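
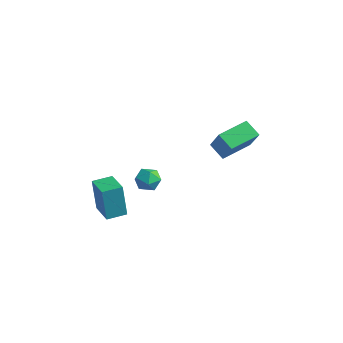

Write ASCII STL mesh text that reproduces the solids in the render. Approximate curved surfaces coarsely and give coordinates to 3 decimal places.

solid 
facet normal -0.963 0.266 -0.029
outer loop
vertex -3.056 -3.855 -1.021
vertex -2.744 -2.713 -0.906
vertex -2.938 -3.668 -3.2
endloop
endfacet
facet normal -0.261 -0.960 -0.097
outer loop
vertex -1.416 -4.087 -3.154
vertex -3.056 -3.855 -1.021
vertex -2.938 -3.668 -3.2
endloop
endfacet
facet normal -0.964 0.265 -0.029
outer loop
vertex -2.938 -3.668 -3.2
vertex -2.744 -2.713 -0.906
vertex -2.627 -2.525 -3.085
endloop
endfacet
facet normal 0.054 0.086 -0.995
outer loop
vertex -2.627 -2.525 -3.085
vertex -1.416 -4.087 -3.154
vertex -2.938 -3.668 -3.2
endloop
endfacet
facet normal -0.054 -0.086 0.995
outer loop
vertex -3.056 -3.855 -1.021
vertex -1.222 -3.132 -0.86
vertex -2.744 -2.713 -0.906
endloop
endfacet
facet normal -0.262 -0.960 -0.097
outer loop
vertex -1.533 -4.275 -0.975
vertex -3.056 -3.855 -1.021
vertex -1.416 -4.087 -3.154
endloop
endfacet
facet normal -0.054 -0.086 0.995
outer loop
vertex -1.533 -4.275 -0.975
vertex -1.222 -3.132 -0.86
vertex -3.056 -3.855 -1.021
endloop
endfacet
facet normal 0.261 0.960 0.097
outer loop
vertex -2.744 -2.713 -0.906
vertex -1.222 -3.132 -0.86
vertex -2.627 -2.525 -3.085
endloop
endfacet
facet normal 0.054 0.086 -0.995
outer loop
vertex -1.104 -2.945 -3.039
vertex -1.416 -4.087 -3.154
vertex -2.627 -2.525 -3.085
endloop
endfacet
facet normal 0.262 0.960 0.097
outer loop
vertex -2.627 -2.525 -3.085
vertex -1.222 -3.132 -0.86
vertex -1.104 -2.945 -3.039
endloop
endfacet
facet normal 0.964 -0.266 0.029
outer loop
vertex -1.104 -2.945 -3.039
vertex -1.533 -4.275 -0.975
vertex -1.416 -4.087 -3.154
endloop
endfacet
facet normal 0.964 -0.265 0.029
outer loop
vertex -1.222 -3.132 -0.86
vertex -1.533 -4.275 -0.975
vertex -1.104 -2.945 -3.039
endloop
endfacet
facet normal -0.787 -0.114 0.606
outer loop
vertex 0.099 2.429 1.832
vertex 0.178 4.323 2.292
vertex -1.163 2.86 0.275
endloop
endfacet
facet normal -0.041 -0.971 -0.236
outer loop
vertex -0.218 2.997 -0.452
vertex 0.099 2.429 1.832
vertex -1.163 2.86 0.275
endloop
endfacet
facet normal -0.787 -0.114 0.606
outer loop
vertex -1.163 2.86 0.275
vertex 0.178 4.323 2.292
vertex -1.083 4.754 0.735
endloop
endfacet
facet normal -0.615 0.211 -0.760
outer loop
vertex -1.083 4.754 0.735
vertex -0.218 2.997 -0.452
vertex -1.163 2.86 0.275
endloop
endfacet
facet normal 0.615 -0.210 0.760
outer loop
vertex 0.099 2.429 1.832
vertex 1.123 4.46 1.565
vertex 0.178 4.323 2.292
endloop
endfacet
facet normal -0.041 -0.971 -0.236
outer loop
vertex 1.043 2.566 1.105
vertex 0.099 2.429 1.832
vertex -0.218 2.997 -0.452
endloop
endfacet
facet normal 0.615 -0.210 0.760
outer loop
vertex 1.043 2.566 1.105
vertex 1.123 4.46 1.565
vertex 0.099 2.429 1.832
endloop
endfacet
facet normal 0.041 0.971 0.236
outer loop
vertex 0.178 4.323 2.292
vertex 1.123 4.46 1.565
vertex -1.083 4.754 0.735
endloop
endfacet
facet normal -0.615 0.210 -0.760
outer loop
vertex -0.139 4.891 0.008
vertex -0.218 2.997 -0.452
vertex -1.083 4.754 0.735
endloop
endfacet
facet normal 0.041 0.971 0.236
outer loop
vertex -1.083 4.754 0.735
vertex 1.123 4.46 1.565
vertex -0.139 4.891 0.008
endloop
endfacet
facet normal 0.787 0.114 -0.606
outer loop
vertex -0.139 4.891 0.008
vertex 1.043 2.566 1.105
vertex -0.218 2.997 -0.452
endloop
endfacet
facet normal 0.787 0.114 -0.606
outer loop
vertex 1.123 4.46 1.565
vertex 1.043 2.566 1.105
vertex -0.139 4.891 0.008
endloop
endfacet
facet normal -0.207 -0.415 0.886
outer loop
vertex -0.383 -2.487 0.754
vertex 0.044 -3.165 0.536
vertex 0.429 -2.537 0.92
endloop
endfacet
facet normal -0.174 0.298 0.939
outer loop
vertex -0.383 -2.487 0.754
vertex 0.429 -2.537 0.92
vertex 0.107 -1.827 0.635
endloop
endfacet
facet normal -0.655 0.575 0.491
outer loop
vertex -0.383 -2.487 0.754
vertex 0.107 -1.827 0.635
vertex -0.478 -2.016 0.076
endloop
endfacet
facet normal -0.986 0.033 0.161
outer loop
vertex -0.383 -2.487 0.754
vertex -0.478 -2.016 0.076
vertex -0.516 -2.843 0.015
endloop
endfacet
facet normal -0.709 -0.577 0.406
outer loop
vertex -0.383 -2.487 0.754
vertex -0.516 -2.843 0.015
vertex 0.044 -3.165 0.536
endloop
endfacet
facet normal 0.474 0.505 0.722
outer loop
vertex 0.107 -1.827 0.635
vertex 0.429 -2.537 0.92
vertex 0.836 -2.097 0.345
endloop
endfacet
facet normal 0.420 -0.647 0.637
outer loop
vertex 0.429 -2.537 0.92
vertex 0.044 -3.165 0.536
vertex 0.798 -2.924 0.284
endloop
endfacet
facet normal -0.392 -0.909 -0.140
outer loop
vertex 0.044 -3.165 0.536
vertex -0.516 -2.843 0.015
vertex 0.213 -3.113 -0.275
endloop
endfacet
facet normal -0.841 0.078 -0.535
outer loop
vertex -0.516 -2.843 0.015
vertex -0.478 -2.016 0.076
vertex -0.109 -2.403 -0.56
endloop
endfacet
facet normal -0.305 0.952 -0.003
outer loop
vertex -0.478 -2.016 0.076
vertex 0.107 -1.827 0.635
vertex 0.276 -1.775 -0.176
endloop
endfacet
facet normal 0.986 -0.033 -0.161
outer loop
vertex 0.703 -2.453 -0.394
vertex 0.836 -2.097 0.345
vertex 0.798 -2.924 0.284
endloop
endfacet
facet normal 0.655 -0.575 -0.491
outer loop
vertex 0.703 -2.453 -0.394
vertex 0.798 -2.924 0.284
vertex 0.213 -3.113 -0.275
endloop
endfacet
facet normal 0.174 -0.298 -0.939
outer loop
vertex 0.703 -2.453 -0.394
vertex 0.213 -3.113 -0.275
vertex -0.109 -2.403 -0.56
endloop
endfacet
facet normal 0.207 0.415 -0.886
outer loop
vertex 0.703 -2.453 -0.394
vertex -0.109 -2.403 -0.56
vertex 0.276 -1.775 -0.176
endloop
endfacet
facet normal 0.709 0.577 -0.406
outer loop
vertex 0.703 -2.453 -0.394
vertex 0.276 -1.775 -0.176
vertex 0.836 -2.097 0.345
endloop
endfacet
facet normal 0.841 -0.078 0.535
outer loop
vertex 0.798 -2.924 0.284
vertex 0.836 -2.097 0.345
vertex 0.429 -2.537 0.92
endloop
endfacet
facet normal 0.305 -0.952 0.003
outer loop
vertex 0.213 -3.113 -0.275
vertex 0.798 -2.924 0.284
vertex 0.044 -3.165 0.536
endloop
endfacet
facet normal -0.474 -0.505 -0.722
outer loop
vertex -0.109 -2.403 -0.56
vertex 0.213 -3.113 -0.275
vertex -0.516 -2.843 0.015
endloop
endfacet
facet normal -0.420 0.647 -0.637
outer loop
vertex 0.276 -1.775 -0.176
vertex -0.109 -2.403 -0.56
vertex -0.478 -2.016 0.076
endloop
endfacet
facet normal 0.392 0.909 0.140
outer loop
vertex 0.836 -2.097 0.345
vertex 0.276 -1.775 -0.176
vertex 0.107 -1.827 0.635
endloop
endfacet

endsolid


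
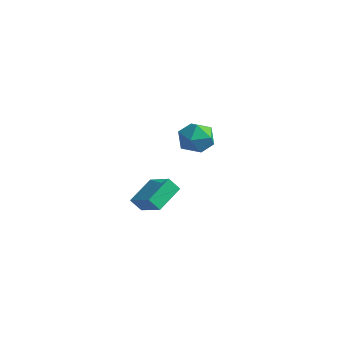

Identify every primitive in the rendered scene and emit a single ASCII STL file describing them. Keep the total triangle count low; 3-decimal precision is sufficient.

solid 
facet normal -0.500 -0.374 0.781
outer loop
vertex 0.119 -2.976 -1.876
vertex 0.038 -1.479 -1.211
vertex -1.273 -2.712 -2.641
endloop
endfacet
facet normal 0.050 -0.913 -0.406
outer loop
vertex -0.858 -2.401 -3.289
vertex 0.119 -2.976 -1.876
vertex -1.273 -2.712 -2.641
endloop
endfacet
facet normal -0.500 -0.374 0.781
outer loop
vertex -1.273 -2.712 -2.641
vertex 0.038 -1.479 -1.211
vertex -1.354 -1.215 -1.976
endloop
endfacet
facet normal -0.865 0.164 -0.475
outer loop
vertex -1.354 -1.215 -1.976
vertex -0.858 -2.401 -3.289
vertex -1.273 -2.712 -2.641
endloop
endfacet
facet normal 0.865 -0.164 0.475
outer loop
vertex 0.119 -2.976 -1.876
vertex 0.453 -1.168 -1.859
vertex 0.038 -1.479 -1.211
endloop
endfacet
facet normal 0.050 -0.913 -0.406
outer loop
vertex 0.534 -2.665 -2.524
vertex 0.119 -2.976 -1.876
vertex -0.858 -2.401 -3.289
endloop
endfacet
facet normal 0.865 -0.164 0.475
outer loop
vertex 0.534 -2.665 -2.524
vertex 0.453 -1.168 -1.859
vertex 0.119 -2.976 -1.876
endloop
endfacet
facet normal -0.050 0.913 0.406
outer loop
vertex 0.038 -1.479 -1.211
vertex 0.453 -1.168 -1.859
vertex -1.354 -1.215 -1.976
endloop
endfacet
facet normal -0.865 0.164 -0.475
outer loop
vertex -0.939 -0.904 -2.624
vertex -0.858 -2.401 -3.289
vertex -1.354 -1.215 -1.976
endloop
endfacet
facet normal -0.050 0.913 0.406
outer loop
vertex -1.354 -1.215 -1.976
vertex 0.453 -1.168 -1.859
vertex -0.939 -0.904 -2.624
endloop
endfacet
facet normal 0.500 0.374 -0.781
outer loop
vertex -0.939 -0.904 -2.624
vertex 0.534 -2.665 -2.524
vertex -0.858 -2.401 -3.289
endloop
endfacet
facet normal 0.500 0.374 -0.781
outer loop
vertex 0.453 -1.168 -1.859
vertex 0.534 -2.665 -2.524
vertex -0.939 -0.904 -2.624
endloop
endfacet
facet normal -0.841 0.538 -0.060
outer loop
vertex 2.662 -2.262 3.093
vertex 2.158 -3.051 3.083
vertex 2.365 -2.637 3.897
endloop
endfacet
facet normal -0.335 0.895 0.294
outer loop
vertex 2.662 -2.262 3.093
vertex 2.365 -2.637 3.897
vertex 3.233 -2.292 3.834
endloop
endfacet
facet normal 0.229 0.964 -0.138
outer loop
vertex 2.662 -2.262 3.093
vertex 3.233 -2.292 3.834
vertex 3.562 -2.492 2.981
endloop
endfacet
facet normal 0.071 0.649 -0.758
outer loop
vertex 2.662 -2.262 3.093
vertex 3.562 -2.492 2.981
vertex 2.898 -2.961 2.517
endloop
endfacet
facet normal -0.590 0.386 -0.710
outer loop
vertex 2.662 -2.262 3.093
vertex 2.898 -2.961 2.517
vertex 2.158 -3.051 3.083
endloop
endfacet
facet normal -0.137 0.501 0.854
outer loop
vertex 3.233 -2.292 3.834
vertex 2.365 -2.637 3.897
vertex 3.082 -3.099 4.283
endloop
endfacet
facet normal -0.956 -0.078 0.283
outer loop
vertex 2.365 -2.637 3.897
vertex 2.158 -3.051 3.083
vertex 2.418 -3.568 3.819
endloop
endfacet
facet normal -0.549 -0.326 -0.770
outer loop
vertex 2.158 -3.051 3.083
vertex 2.898 -2.961 2.517
vertex 2.747 -3.768 2.966
endloop
endfacet
facet normal 0.521 0.101 -0.848
outer loop
vertex 2.898 -2.961 2.517
vertex 3.562 -2.492 2.981
vertex 3.615 -3.423 2.903
endloop
endfacet
facet normal 0.776 0.612 0.156
outer loop
vertex 3.562 -2.492 2.981
vertex 3.233 -2.292 3.834
vertex 3.822 -3.009 3.717
endloop
endfacet
facet normal -0.071 -0.649 0.758
outer loop
vertex 3.318 -3.798 3.707
vertex 3.082 -3.099 4.283
vertex 2.418 -3.568 3.819
endloop
endfacet
facet normal -0.229 -0.964 0.138
outer loop
vertex 3.318 -3.798 3.707
vertex 2.418 -3.568 3.819
vertex 2.747 -3.768 2.966
endloop
endfacet
facet normal 0.335 -0.895 -0.294
outer loop
vertex 3.318 -3.798 3.707
vertex 2.747 -3.768 2.966
vertex 3.615 -3.423 2.903
endloop
endfacet
facet normal 0.841 -0.538 0.060
outer loop
vertex 3.318 -3.798 3.707
vertex 3.615 -3.423 2.903
vertex 3.822 -3.009 3.717
endloop
endfacet
facet normal 0.590 -0.386 0.710
outer loop
vertex 3.318 -3.798 3.707
vertex 3.822 -3.009 3.717
vertex 3.082 -3.099 4.283
endloop
endfacet
facet normal -0.521 -0.101 0.848
outer loop
vertex 2.418 -3.568 3.819
vertex 3.082 -3.099 4.283
vertex 2.365 -2.637 3.897
endloop
endfacet
facet normal -0.776 -0.612 -0.156
outer loop
vertex 2.747 -3.768 2.966
vertex 2.418 -3.568 3.819
vertex 2.158 -3.051 3.083
endloop
endfacet
facet normal 0.137 -0.501 -0.854
outer loop
vertex 3.615 -3.423 2.903
vertex 2.747 -3.768 2.966
vertex 2.898 -2.961 2.517
endloop
endfacet
facet normal 0.956 0.078 -0.283
outer loop
vertex 3.822 -3.009 3.717
vertex 3.615 -3.423 2.903
vertex 3.562 -2.492 2.981
endloop
endfacet
facet normal 0.549 0.326 0.770
outer loop
vertex 3.082 -3.099 4.283
vertex 3.822 -3.009 3.717
vertex 3.233 -2.292 3.834
endloop
endfacet

endsolid


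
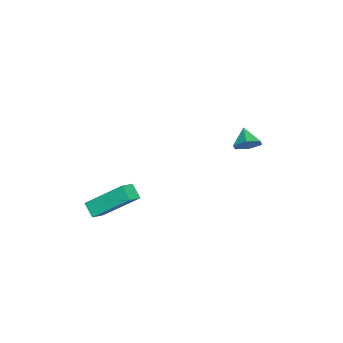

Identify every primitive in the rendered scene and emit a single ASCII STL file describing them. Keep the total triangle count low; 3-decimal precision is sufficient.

solid 
facet normal 0.786 0.274 -0.554
outer loop
vertex -2.862 1.514 1.731
vertex -3.303 1.555 1.126
vertex -3.206 2.158 1.561
endloop
endfacet
facet normal -0.057 0.226 0.972
outer loop
vertex -2.862 1.514 1.731
vertex -3.206 2.158 1.561
vertex -4.137 1.265 1.714
endloop
endfacet
facet normal 0.786 0.274 -0.554
outer loop
vertex -3.206 2.158 1.561
vertex -3.303 1.555 1.126
vertex -3.647 2.199 0.956
endloop
endfacet
facet normal -0.573 0.676 0.463
outer loop
vertex -3.206 2.158 1.561
vertex -3.647 2.199 0.956
vertex -4.137 1.265 1.714
endloop
endfacet
facet normal 0.786 0.274 -0.554
outer loop
vertex -3.647 2.199 0.956
vertex -3.303 1.555 1.126
vertex -3.744 1.596 0.521
endloop
endfacet
facet normal -0.926 0.307 -0.220
outer loop
vertex -3.647 2.199 0.956
vertex -3.744 1.596 0.521
vertex -4.137 1.265 1.714
endloop
endfacet
facet normal 0.786 0.272 -0.555
outer loop
vertex -3.744 1.596 0.521
vertex -3.303 1.555 1.126
vertex -3.401 0.951 0.691
endloop
endfacet
facet normal -0.765 -0.510 -0.393
outer loop
vertex -3.744 1.596 0.521
vertex -3.401 0.951 0.691
vertex -4.137 1.265 1.714
endloop
endfacet
facet normal 0.786 0.272 -0.555
outer loop
vertex -3.401 0.951 0.691
vertex -3.303 1.555 1.126
vertex -2.959 0.91 1.297
endloop
endfacet
facet normal -0.249 -0.962 0.116
outer loop
vertex -3.401 0.951 0.691
vertex -2.959 0.91 1.297
vertex -4.137 1.265 1.714
endloop
endfacet
facet normal 0.786 0.272 -0.555
outer loop
vertex -2.959 0.91 1.297
vertex -3.303 1.555 1.126
vertex -2.862 1.514 1.731
endloop
endfacet
facet normal 0.105 -0.591 0.800
outer loop
vertex -2.959 0.91 1.297
vertex -2.862 1.514 1.731
vertex -4.137 1.265 1.714
endloop
endfacet
facet normal -0.793 0.369 -0.485
outer loop
vertex 2.236 -4.669 0.984
vertex 2.181 -2.994 2.348
vertex 2.741 -4.243 0.482
endloop
endfacet
facet normal 0.025 -0.775 -0.632
outer loop
vertex 3.479 -4.586 0.932
vertex 2.236 -4.669 0.984
vertex 2.741 -4.243 0.482
endloop
endfacet
facet normal -0.793 0.368 -0.485
outer loop
vertex 2.741 -4.243 0.482
vertex 2.181 -2.994 2.348
vertex 2.686 -2.568 1.845
endloop
endfacet
facet normal 0.608 0.513 -0.606
outer loop
vertex 2.686 -2.568 1.845
vertex 3.479 -4.586 0.932
vertex 2.741 -4.243 0.482
endloop
endfacet
facet normal -0.608 -0.513 0.606
outer loop
vertex 2.236 -4.669 0.984
vertex 2.919 -3.337 2.798
vertex 2.181 -2.994 2.348
endloop
endfacet
facet normal 0.025 -0.775 -0.631
outer loop
vertex 2.974 -5.012 1.435
vertex 2.236 -4.669 0.984
vertex 3.479 -4.586 0.932
endloop
endfacet
facet normal -0.608 -0.513 0.606
outer loop
vertex 2.974 -5.012 1.435
vertex 2.919 -3.337 2.798
vertex 2.236 -4.669 0.984
endloop
endfacet
facet normal -0.025 0.775 0.631
outer loop
vertex 2.181 -2.994 2.348
vertex 2.919 -3.337 2.798
vertex 2.686 -2.568 1.845
endloop
endfacet
facet normal 0.608 0.513 -0.605
outer loop
vertex 3.424 -2.911 2.296
vertex 3.479 -4.586 0.932
vertex 2.686 -2.568 1.845
endloop
endfacet
facet normal -0.026 0.775 0.632
outer loop
vertex 2.686 -2.568 1.845
vertex 2.919 -3.337 2.798
vertex 3.424 -2.911 2.296
endloop
endfacet
facet normal 0.793 -0.368 0.484
outer loop
vertex 3.424 -2.911 2.296
vertex 2.974 -5.012 1.435
vertex 3.479 -4.586 0.932
endloop
endfacet
facet normal 0.793 -0.369 0.485
outer loop
vertex 2.919 -3.337 2.798
vertex 2.974 -5.012 1.435
vertex 3.424 -2.911 2.296
endloop
endfacet

endsolid


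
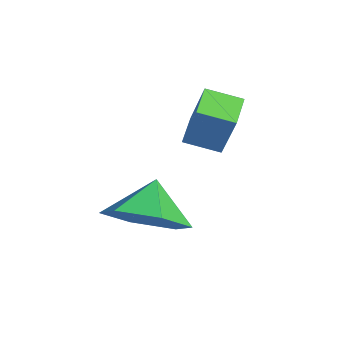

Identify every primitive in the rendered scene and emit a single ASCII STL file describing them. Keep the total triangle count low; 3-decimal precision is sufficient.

solid 
facet normal 0.603 -0.415 -0.681
outer loop
vertex -1.297 -3.441 -3.546
vertex -2.119 -3.554 -4.205
vertex -1.538 -2.668 -4.23
endloop
endfacet
facet normal 0.213 0.684 0.698
outer loop
vertex -1.297 -3.441 -3.546
vertex -1.538 -2.668 -4.23
vertex -2.801 -3.086 -3.435
endloop
endfacet
facet normal 0.603 -0.415 -0.681
outer loop
vertex -1.538 -2.668 -4.23
vertex -2.119 -3.554 -4.205
vertex -2.36 -2.782 -4.889
endloop
endfacet
facet normal -0.237 0.963 0.129
outer loop
vertex -1.538 -2.668 -4.23
vertex -2.36 -2.782 -4.889
vertex -2.801 -3.086 -3.435
endloop
endfacet
facet normal 0.603 -0.415 -0.681
outer loop
vertex -2.36 -2.782 -4.889
vertex -2.119 -3.554 -4.205
vertex -2.942 -3.668 -4.864
endloop
endfacet
facet normal -0.830 0.541 -0.138
outer loop
vertex -2.36 -2.782 -4.889
vertex -2.942 -3.668 -4.864
vertex -2.801 -3.086 -3.435
endloop
endfacet
facet normal 0.603 -0.414 -0.682
outer loop
vertex -2.942 -3.668 -4.864
vertex -2.119 -3.554 -4.205
vertex -2.7 -4.441 -4.18
endloop
endfacet
facet normal -0.974 -0.162 0.162
outer loop
vertex -2.942 -3.668 -4.864
vertex -2.7 -4.441 -4.18
vertex -2.801 -3.086 -3.435
endloop
endfacet
facet normal 0.604 -0.415 -0.681
outer loop
vertex -2.7 -4.441 -4.18
vertex -2.119 -3.554 -4.205
vertex -1.878 -4.327 -3.521
endloop
endfacet
facet normal -0.524 -0.440 0.729
outer loop
vertex -2.7 -4.441 -4.18
vertex -1.878 -4.327 -3.521
vertex -2.801 -3.086 -3.435
endloop
endfacet
facet normal 0.603 -0.415 -0.681
outer loop
vertex -1.878 -4.327 -3.521
vertex -2.119 -3.554 -4.205
vertex -1.297 -3.441 -3.546
endloop
endfacet
facet normal 0.069 -0.017 0.997
outer loop
vertex -1.878 -4.327 -3.521
vertex -1.297 -3.441 -3.546
vertex -2.801 -3.086 -3.435
endloop
endfacet
facet normal -0.826 0.502 0.258
outer loop
vertex -4.107 -1.527 -1.602
vertex -3.699 -0.721 -1.864
vertex -4.616 -1.693 -2.907
endloop
endfacet
facet normal -0.433 -0.857 0.278
outer loop
vertex -3.881 -2.139 -3.136
vertex -4.107 -1.527 -1.602
vertex -4.616 -1.693 -2.907
endloop
endfacet
facet normal -0.826 0.502 0.258
outer loop
vertex -4.616 -1.693 -2.907
vertex -3.699 -0.721 -1.864
vertex -4.208 -0.887 -3.168
endloop
endfacet
facet normal -0.360 -0.118 -0.926
outer loop
vertex -4.208 -0.887 -3.168
vertex -3.881 -2.139 -3.136
vertex -4.616 -1.693 -2.907
endloop
endfacet
facet normal 0.360 0.118 0.925
outer loop
vertex -4.107 -1.527 -1.602
vertex -2.964 -1.167 -2.093
vertex -3.699 -0.721 -1.864
endloop
endfacet
facet normal -0.433 -0.857 0.278
outer loop
vertex -3.372 -1.973 -1.832
vertex -4.107 -1.527 -1.602
vertex -3.881 -2.139 -3.136
endloop
endfacet
facet normal 0.361 0.117 0.925
outer loop
vertex -3.372 -1.973 -1.832
vertex -2.964 -1.167 -2.093
vertex -4.107 -1.527 -1.602
endloop
endfacet
facet normal 0.433 0.857 -0.278
outer loop
vertex -3.699 -0.721 -1.864
vertex -2.964 -1.167 -2.093
vertex -4.208 -0.887 -3.168
endloop
endfacet
facet normal -0.361 -0.118 -0.925
outer loop
vertex -3.473 -1.333 -3.398
vertex -3.881 -2.139 -3.136
vertex -4.208 -0.887 -3.168
endloop
endfacet
facet normal 0.433 0.857 -0.278
outer loop
vertex -4.208 -0.887 -3.168
vertex -2.964 -1.167 -2.093
vertex -3.473 -1.333 -3.398
endloop
endfacet
facet normal 0.825 -0.502 -0.258
outer loop
vertex -3.473 -1.333 -3.398
vertex -3.372 -1.973 -1.832
vertex -3.881 -2.139 -3.136
endloop
endfacet
facet normal 0.826 -0.502 -0.258
outer loop
vertex -2.964 -1.167 -2.093
vertex -3.372 -1.973 -1.832
vertex -3.473 -1.333 -3.398
endloop
endfacet

endsolid


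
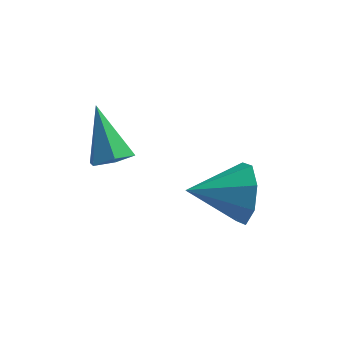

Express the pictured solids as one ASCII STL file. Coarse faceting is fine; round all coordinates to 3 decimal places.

solid 
facet normal 0.904 0.326 -0.276
outer loop
vertex 4.498 1.861 -1.658
vertex 4.091 2.235 -2.551
vertex 4.246 2.621 -1.587
endloop
endfacet
facet normal -0.186 -0.152 0.971
outer loop
vertex 4.498 1.861 -1.658
vertex 4.246 2.621 -1.587
vertex 2.509 1.665 -2.069
endloop
endfacet
facet normal 0.905 0.325 -0.275
outer loop
vertex 4.246 2.621 -1.587
vertex 4.091 2.235 -2.551
vertex 3.904 3.155 -2.081
endloop
endfacet
facet normal -0.454 0.431 0.780
outer loop
vertex 4.246 2.621 -1.587
vertex 3.904 3.155 -2.081
vertex 2.509 1.665 -2.069
endloop
endfacet
facet normal 0.904 0.325 -0.277
outer loop
vertex 3.904 3.155 -2.081
vertex 4.091 2.235 -2.551
vertex 3.671 3.149 -2.85
endloop
endfacet
facet normal -0.713 0.669 0.211
outer loop
vertex 3.904 3.155 -2.081
vertex 3.671 3.149 -2.85
vertex 2.509 1.665 -2.069
endloop
endfacet
facet normal 0.905 0.326 -0.275
outer loop
vertex 3.671 3.149 -2.85
vertex 4.091 2.235 -2.551
vertex 3.685 2.608 -3.444
endloop
endfacet
facet normal -0.811 0.423 -0.404
outer loop
vertex 3.671 3.149 -2.85
vertex 3.685 2.608 -3.444
vertex 2.509 1.665 -2.069
endloop
endfacet
facet normal 0.904 0.326 -0.275
outer loop
vertex 3.685 2.608 -3.444
vertex 4.091 2.235 -2.551
vertex 3.937 1.849 -3.515
endloop
endfacet
facet normal -0.691 -0.164 -0.704
outer loop
vertex 3.685 2.608 -3.444
vertex 3.937 1.849 -3.515
vertex 2.509 1.665 -2.069
endloop
endfacet
facet normal 0.905 0.325 -0.275
outer loop
vertex 3.937 1.849 -3.515
vertex 4.091 2.235 -2.551
vertex 4.279 1.315 -3.021
endloop
endfacet
facet normal -0.424 -0.746 -0.513
outer loop
vertex 3.937 1.849 -3.515
vertex 4.279 1.315 -3.021
vertex 2.509 1.665 -2.069
endloop
endfacet
facet normal 0.904 0.326 -0.276
outer loop
vertex 4.279 1.315 -3.021
vertex 4.091 2.235 -2.551
vertex 4.512 1.32 -2.252
endloop
endfacet
facet normal -0.164 -0.985 0.056
outer loop
vertex 4.279 1.315 -3.021
vertex 4.512 1.32 -2.252
vertex 2.509 1.665 -2.069
endloop
endfacet
facet normal 0.904 0.326 -0.276
outer loop
vertex 4.512 1.32 -2.252
vertex 4.091 2.235 -2.551
vertex 4.498 1.861 -1.658
endloop
endfacet
facet normal -0.066 -0.738 0.671
outer loop
vertex 4.512 1.32 -2.252
vertex 4.498 1.861 -1.658
vertex 2.509 1.665 -2.069
endloop
endfacet
facet normal 0.354 -0.534 -0.768
outer loop
vertex 1.095 1.654 -0.633
vertex 0.454 1.632 -0.913
vertex 0.889 2.155 -1.076
endloop
endfacet
facet normal 0.731 0.595 0.333
outer loop
vertex 1.095 1.654 -0.633
vertex 0.889 2.155 -1.076
vertex -0.194 2.608 0.493
endloop
endfacet
facet normal 0.353 -0.533 -0.768
outer loop
vertex 0.889 2.155 -1.076
vertex 0.454 1.632 -0.913
vertex 0.247 2.133 -1.356
endloop
endfacet
facet normal 0.068 0.970 -0.233
outer loop
vertex 0.889 2.155 -1.076
vertex 0.247 2.133 -1.356
vertex -0.194 2.608 0.493
endloop
endfacet
facet normal 0.354 -0.533 -0.768
outer loop
vertex 0.247 2.133 -1.356
vertex 0.454 1.632 -0.913
vertex -0.188 1.609 -1.193
endloop
endfacet
facet normal -0.775 0.542 -0.324
outer loop
vertex 0.247 2.133 -1.356
vertex -0.188 1.609 -1.193
vertex -0.194 2.608 0.493
endloop
endfacet
facet normal 0.354 -0.533 -0.768
outer loop
vertex -0.188 1.609 -1.193
vertex 0.454 1.632 -0.913
vertex 0.019 1.108 -0.75
endloop
endfacet
facet normal -0.954 -0.261 0.151
outer loop
vertex -0.188 1.609 -1.193
vertex 0.019 1.108 -0.75
vertex -0.194 2.608 0.493
endloop
endfacet
facet normal 0.355 -0.533 -0.768
outer loop
vertex 0.019 1.108 -0.75
vertex 0.454 1.632 -0.913
vertex 0.66 1.131 -0.47
endloop
endfacet
facet normal -0.290 -0.635 0.716
outer loop
vertex 0.019 1.108 -0.75
vertex 0.66 1.131 -0.47
vertex -0.194 2.608 0.493
endloop
endfacet
facet normal 0.354 -0.534 -0.768
outer loop
vertex 0.66 1.131 -0.47
vertex 0.454 1.632 -0.913
vertex 1.095 1.654 -0.633
endloop
endfacet
facet normal 0.552 -0.207 0.808
outer loop
vertex 0.66 1.131 -0.47
vertex 1.095 1.654 -0.633
vertex -0.194 2.608 0.493
endloop
endfacet

endsolid


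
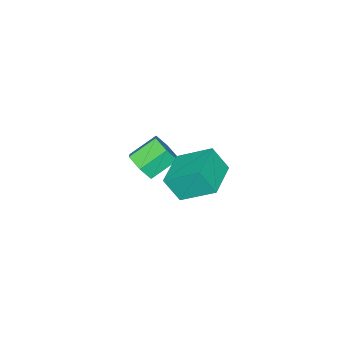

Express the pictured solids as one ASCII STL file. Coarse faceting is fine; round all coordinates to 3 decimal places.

solid 
facet normal -0.951 -0.309 0.013
outer loop
vertex -1.373 2.22 3.731
vertex -1.596 2.864 2.683
vertex -0.932 0.821 2.779
endloop
endfacet
facet normal 0.178 -0.514 0.839
outer loop
vertex 0.656 1.336 2.757
vertex -1.373 2.22 3.731
vertex -0.932 0.821 2.779
endloop
endfacet
facet normal -0.951 -0.309 0.013
outer loop
vertex -0.932 0.821 2.779
vertex -1.596 2.864 2.683
vertex -1.155 1.464 1.73
endloop
endfacet
facet normal 0.252 -0.800 -0.544
outer loop
vertex -1.155 1.464 1.73
vertex 0.656 1.336 2.757
vertex -0.932 0.821 2.779
endloop
endfacet
facet normal -0.252 0.800 0.545
outer loop
vertex -1.373 2.22 3.731
vertex -0.008 3.379 2.661
vertex -1.596 2.864 2.683
endloop
endfacet
facet normal 0.178 -0.515 0.839
outer loop
vertex 0.215 2.736 3.71
vertex -1.373 2.22 3.731
vertex 0.656 1.336 2.757
endloop
endfacet
facet normal -0.253 0.800 0.544
outer loop
vertex 0.215 2.736 3.71
vertex -0.008 3.379 2.661
vertex -1.373 2.22 3.731
endloop
endfacet
facet normal -0.179 0.515 -0.839
outer loop
vertex -1.596 2.864 2.683
vertex -0.008 3.379 2.661
vertex -1.155 1.464 1.73
endloop
endfacet
facet normal 0.253 -0.799 -0.545
outer loop
vertex 0.433 1.98 1.709
vertex 0.656 1.336 2.757
vertex -1.155 1.464 1.73
endloop
endfacet
facet normal -0.178 0.515 -0.839
outer loop
vertex -1.155 1.464 1.73
vertex -0.008 3.379 2.661
vertex 0.433 1.98 1.709
endloop
endfacet
facet normal 0.951 0.308 -0.013
outer loop
vertex 0.433 1.98 1.709
vertex 0.215 2.736 3.71
vertex 0.656 1.336 2.757
endloop
endfacet
facet normal 0.951 0.309 -0.013
outer loop
vertex -0.008 3.379 2.661
vertex 0.215 2.736 3.71
vertex 0.433 1.98 1.709
endloop
endfacet
facet normal 0.738 -0.407 -0.538
outer loop
vertex -2.552 -2.242 -1.085
vertex -3.111 -2.637 -1.553
vertex -2.851 -1.88 -1.769
endloop
endfacet
facet normal 0.571 0.802 0.175
outer loop
vertex -2.552 -2.242 -1.085
vertex -2.851 -1.88 -1.769
vertex -3.629 -1.647 -0.299
endloop
endfacet
facet normal 0.571 0.802 0.175
outer loop
vertex -3.629 -1.647 -0.299
vertex -2.851 -1.88 -1.769
vertex -3.928 -1.285 -0.983
endloop
endfacet
facet normal -0.738 0.407 0.538
outer loop
vertex -3.629 -1.647 -0.299
vertex -3.928 -1.285 -0.983
vertex -4.189 -2.043 -0.767
endloop
endfacet
facet normal 0.737 -0.407 -0.539
outer loop
vertex -2.851 -1.88 -1.769
vertex -3.111 -2.637 -1.553
vertex -3.411 -2.275 -2.237
endloop
endfacet
facet normal -0.026 0.779 -0.626
outer loop
vertex -2.851 -1.88 -1.769
vertex -3.411 -2.275 -2.237
vertex -3.928 -1.285 -0.983
endloop
endfacet
facet normal -0.026 0.779 -0.626
outer loop
vertex -3.928 -1.285 -0.983
vertex -3.411 -2.275 -2.237
vertex -4.488 -1.68 -1.451
endloop
endfacet
facet normal -0.738 0.407 0.539
outer loop
vertex -3.928 -1.285 -0.983
vertex -4.488 -1.68 -1.451
vertex -4.189 -2.043 -0.767
endloop
endfacet
facet normal 0.738 -0.407 -0.539
outer loop
vertex -3.411 -2.275 -2.237
vertex -3.111 -2.637 -1.553
vertex -3.671 -3.033 -2.021
endloop
endfacet
facet normal -0.598 -0.023 -0.801
outer loop
vertex -3.411 -2.275 -2.237
vertex -3.671 -3.033 -2.021
vertex -4.488 -1.68 -1.451
endloop
endfacet
facet normal -0.598 -0.023 -0.801
outer loop
vertex -4.488 -1.68 -1.451
vertex -3.671 -3.033 -2.021
vertex -4.748 -2.438 -1.235
endloop
endfacet
facet normal -0.738 0.407 0.538
outer loop
vertex -4.488 -1.68 -1.451
vertex -4.748 -2.438 -1.235
vertex -4.189 -2.043 -0.767
endloop
endfacet
facet normal 0.738 -0.407 -0.538
outer loop
vertex -3.671 -3.033 -2.021
vertex -3.111 -2.637 -1.553
vertex -3.372 -3.395 -1.337
endloop
endfacet
facet normal -0.571 -0.802 -0.175
outer loop
vertex -3.671 -3.033 -2.021
vertex -3.372 -3.395 -1.337
vertex -4.748 -2.438 -1.235
endloop
endfacet
facet normal -0.571 -0.802 -0.175
outer loop
vertex -4.748 -2.438 -1.235
vertex -3.372 -3.395 -1.337
vertex -4.449 -2.8 -0.551
endloop
endfacet
facet normal -0.738 0.407 0.538
outer loop
vertex -4.748 -2.438 -1.235
vertex -4.449 -2.8 -0.551
vertex -4.189 -2.043 -0.767
endloop
endfacet
facet normal 0.738 -0.407 -0.539
outer loop
vertex -3.372 -3.395 -1.337
vertex -3.111 -2.637 -1.553
vertex -2.812 -3.0 -0.869
endloop
endfacet
facet normal 0.026 -0.779 0.626
outer loop
vertex -3.372 -3.395 -1.337
vertex -2.812 -3.0 -0.869
vertex -4.449 -2.8 -0.551
endloop
endfacet
facet normal 0.026 -0.779 0.626
outer loop
vertex -4.449 -2.8 -0.551
vertex -2.812 -3.0 -0.869
vertex -3.889 -2.405 -0.083
endloop
endfacet
facet normal -0.737 0.407 0.539
outer loop
vertex -4.449 -2.8 -0.551
vertex -3.889 -2.405 -0.083
vertex -4.189 -2.043 -0.767
endloop
endfacet
facet normal 0.738 -0.407 -0.538
outer loop
vertex -2.812 -3.0 -0.869
vertex -3.111 -2.637 -1.553
vertex -2.552 -2.242 -1.085
endloop
endfacet
facet normal 0.598 0.023 0.801
outer loop
vertex -2.812 -3.0 -0.869
vertex -2.552 -2.242 -1.085
vertex -3.889 -2.405 -0.083
endloop
endfacet
facet normal 0.598 0.023 0.801
outer loop
vertex -3.889 -2.405 -0.083
vertex -2.552 -2.242 -1.085
vertex -3.629 -1.647 -0.299
endloop
endfacet
facet normal -0.738 0.407 0.539
outer loop
vertex -3.889 -2.405 -0.083
vertex -3.629 -1.647 -0.299
vertex -4.189 -2.043 -0.767
endloop
endfacet

endsolid


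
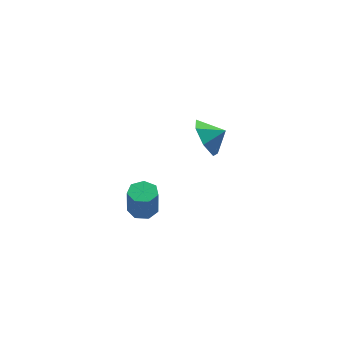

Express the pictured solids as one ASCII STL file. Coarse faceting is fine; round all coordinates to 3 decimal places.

solid 
facet normal -0.811 0.342 -0.475
outer loop
vertex 2.715 1.762 -2.969
vertex 2.351 2.203 -2.03
vertex 2.993 2.659 -2.798
endloop
endfacet
facet normal 0.930 -0.235 -0.282
outer loop
vertex 2.715 1.762 -2.969
vertex 2.993 2.659 -2.798
vertex 3.169 1.857 -1.55
endloop
endfacet
facet normal -0.811 0.342 -0.475
outer loop
vertex 2.993 2.659 -2.798
vertex 2.351 2.203 -2.03
vertex 2.787 3.212 -2.048
endloop
endfacet
facet normal 0.956 0.288 0.050
outer loop
vertex 2.993 2.659 -2.798
vertex 2.787 3.212 -2.048
vertex 3.169 1.857 -1.55
endloop
endfacet
facet normal -0.811 0.342 -0.475
outer loop
vertex 2.787 3.212 -2.048
vertex 2.351 2.203 -2.03
vertex 2.253 3.006 -1.284
endloop
endfacet
facet normal 0.690 0.413 0.594
outer loop
vertex 2.787 3.212 -2.048
vertex 2.253 3.006 -1.284
vertex 3.169 1.857 -1.55
endloop
endfacet
facet normal -0.811 0.342 -0.475
outer loop
vertex 2.253 3.006 -1.284
vertex 2.351 2.203 -2.03
vertex 1.792 2.194 -1.082
endloop
endfacet
facet normal 0.332 0.046 0.942
outer loop
vertex 2.253 3.006 -1.284
vertex 1.792 2.194 -1.082
vertex 3.169 1.857 -1.55
endloop
endfacet
facet normal -0.811 0.342 -0.475
outer loop
vertex 1.792 2.194 -1.082
vertex 2.351 2.203 -2.03
vertex 1.752 1.389 -1.594
endloop
endfacet
facet normal 0.151 -0.536 0.831
outer loop
vertex 1.792 2.194 -1.082
vertex 1.752 1.389 -1.594
vertex 3.169 1.857 -1.55
endloop
endfacet
facet normal -0.811 0.342 -0.475
outer loop
vertex 1.752 1.389 -1.594
vertex 2.351 2.203 -2.03
vertex 2.163 1.197 -2.434
endloop
endfacet
facet normal 0.285 -0.895 0.344
outer loop
vertex 1.752 1.389 -1.594
vertex 2.163 1.197 -2.434
vertex 3.169 1.857 -1.55
endloop
endfacet
facet normal -0.811 0.342 -0.475
outer loop
vertex 2.163 1.197 -2.434
vertex 2.351 2.203 -2.03
vertex 2.715 1.762 -2.969
endloop
endfacet
facet normal 0.632 -0.760 -0.151
outer loop
vertex 2.163 1.197 -2.434
vertex 2.715 1.762 -2.969
vertex 3.169 1.857 -1.55
endloop
endfacet
facet normal 0.045 0.105 -0.993
outer loop
vertex -3.132 -2.301 -0.009
vertex -3.479 -2.869 -0.085
vertex -3.71 -2.242 -0.029
endloop
endfacet
facet normal 0.097 0.989 0.110
outer loop
vertex -3.132 -2.301 -0.009
vertex -3.71 -2.242 -0.029
vertex -3.194 -2.443 1.322
endloop
endfacet
facet normal 0.095 0.989 0.111
outer loop
vertex -3.194 -2.443 1.322
vertex -3.71 -2.242 -0.029
vertex -3.772 -2.385 1.302
endloop
endfacet
facet normal -0.045 -0.107 0.993
outer loop
vertex -3.194 -2.443 1.322
vertex -3.772 -2.385 1.302
vertex -3.541 -3.011 1.245
endloop
endfacet
facet normal 0.047 0.106 -0.993
outer loop
vertex -3.71 -2.242 -0.029
vertex -3.479 -2.869 -0.085
vertex -4.114 -2.655 -0.092
endloop
endfacet
facet normal -0.717 0.695 0.041
outer loop
vertex -3.71 -2.242 -0.029
vertex -4.114 -2.655 -0.092
vertex -3.772 -2.385 1.302
endloop
endfacet
facet normal -0.717 0.695 0.041
outer loop
vertex -3.772 -2.385 1.302
vertex -4.114 -2.655 -0.092
vertex -4.176 -2.798 1.239
endloop
endfacet
facet normal -0.045 -0.107 0.993
outer loop
vertex -3.772 -2.385 1.302
vertex -4.176 -2.798 1.239
vertex -3.541 -3.011 1.245
endloop
endfacet
facet normal 0.047 0.106 -0.993
outer loop
vertex -4.114 -2.655 -0.092
vertex -3.479 -2.869 -0.085
vertex -4.04 -3.229 -0.15
endloop
endfacet
facet normal -0.991 -0.122 -0.059
outer loop
vertex -4.114 -2.655 -0.092
vertex -4.04 -3.229 -0.15
vertex -4.176 -2.798 1.239
endloop
endfacet
facet normal -0.991 -0.122 -0.059
outer loop
vertex -4.176 -2.798 1.239
vertex -4.04 -3.229 -0.15
vertex -4.102 -3.372 1.181
endloop
endfacet
facet normal -0.045 -0.106 0.993
outer loop
vertex -4.176 -2.798 1.239
vertex -4.102 -3.372 1.181
vertex -3.541 -3.011 1.245
endloop
endfacet
facet normal 0.047 0.106 -0.993
outer loop
vertex -4.04 -3.229 -0.15
vertex -3.479 -2.869 -0.085
vertex -3.544 -3.532 -0.159
endloop
endfacet
facet normal -0.519 -0.847 -0.115
outer loop
vertex -4.04 -3.229 -0.15
vertex -3.544 -3.532 -0.159
vertex -4.102 -3.372 1.181
endloop
endfacet
facet normal -0.518 -0.848 -0.115
outer loop
vertex -4.102 -3.372 1.181
vertex -3.544 -3.532 -0.159
vertex -3.606 -3.674 1.172
endloop
endfacet
facet normal -0.046 -0.105 0.993
outer loop
vertex -4.102 -3.372 1.181
vertex -3.606 -3.674 1.172
vertex -3.541 -3.011 1.245
endloop
endfacet
facet normal 0.045 0.106 -0.993
outer loop
vertex -3.544 -3.532 -0.159
vertex -3.479 -2.869 -0.085
vertex -2.998 -3.335 -0.113
endloop
endfacet
facet normal 0.344 -0.935 -0.084
outer loop
vertex -3.544 -3.532 -0.159
vertex -2.998 -3.335 -0.113
vertex -3.606 -3.674 1.172
endloop
endfacet
facet normal 0.344 -0.935 -0.084
outer loop
vertex -3.606 -3.674 1.172
vertex -2.998 -3.335 -0.113
vertex -3.06 -3.477 1.218
endloop
endfacet
facet normal -0.046 -0.105 0.993
outer loop
vertex -3.606 -3.674 1.172
vertex -3.06 -3.477 1.218
vertex -3.541 -3.011 1.245
endloop
endfacet
facet normal 0.045 0.106 -0.993
outer loop
vertex -2.998 -3.335 -0.113
vertex -3.479 -2.869 -0.085
vertex -2.815 -2.787 -0.046
endloop
endfacet
facet normal 0.948 -0.318 0.010
outer loop
vertex -2.998 -3.335 -0.113
vertex -2.815 -2.787 -0.046
vertex -3.06 -3.477 1.218
endloop
endfacet
facet normal 0.948 -0.318 0.010
outer loop
vertex -3.06 -3.477 1.218
vertex -2.815 -2.787 -0.046
vertex -2.877 -2.93 1.285
endloop
endfacet
facet normal -0.047 -0.106 0.993
outer loop
vertex -3.06 -3.477 1.218
vertex -2.877 -2.93 1.285
vertex -3.541 -3.011 1.245
endloop
endfacet
facet normal 0.045 0.105 -0.993
outer loop
vertex -2.815 -2.787 -0.046
vertex -3.479 -2.869 -0.085
vertex -3.132 -2.301 -0.009
endloop
endfacet
facet normal 0.837 0.539 0.097
outer loop
vertex -2.815 -2.787 -0.046
vertex -3.132 -2.301 -0.009
vertex -2.877 -2.93 1.285
endloop
endfacet
facet normal 0.838 0.538 0.096
outer loop
vertex -2.877 -2.93 1.285
vertex -3.132 -2.301 -0.009
vertex -3.194 -2.443 1.322
endloop
endfacet
facet normal -0.047 -0.106 0.993
outer loop
vertex -2.877 -2.93 1.285
vertex -3.194 -2.443 1.322
vertex -3.541 -3.011 1.245
endloop
endfacet

endsolid


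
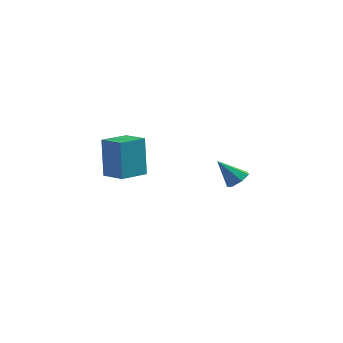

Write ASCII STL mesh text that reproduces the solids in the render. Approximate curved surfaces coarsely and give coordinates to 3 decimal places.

solid 
facet normal 0.647 0.104 -0.755
outer loop
vertex 3.349 0.869 1.135
vertex 3.077 0.411 0.839
vertex 2.952 1.008 0.814
endloop
endfacet
facet normal -0.113 0.853 0.509
outer loop
vertex 3.349 0.869 1.135
vertex 2.952 1.008 0.814
vertex 2.183 0.269 1.881
endloop
endfacet
facet normal 0.648 0.104 -0.755
outer loop
vertex 2.952 1.008 0.814
vertex 3.077 0.411 0.839
vertex 2.649 0.696 0.511
endloop
endfacet
facet normal -0.707 0.707 -0.020
outer loop
vertex 2.952 1.008 0.814
vertex 2.649 0.696 0.511
vertex 2.183 0.269 1.881
endloop
endfacet
facet normal 0.647 0.102 -0.755
outer loop
vertex 2.649 0.696 0.511
vertex 3.077 0.411 0.839
vertex 2.668 0.17 0.456
endloop
endfacet
facet normal -0.947 -0.001 -0.322
outer loop
vertex 2.649 0.696 0.511
vertex 2.668 0.17 0.456
vertex 2.183 0.269 1.881
endloop
endfacet
facet normal 0.647 0.103 -0.756
outer loop
vertex 2.668 0.17 0.456
vertex 3.077 0.411 0.839
vertex 2.995 -0.175 0.689
endloop
endfacet
facet normal -0.655 -0.736 -0.172
outer loop
vertex 2.668 0.17 0.456
vertex 2.995 -0.175 0.689
vertex 2.183 0.269 1.881
endloop
endfacet
facet normal 0.648 0.103 -0.755
outer loop
vertex 2.995 -0.175 0.689
vertex 3.077 0.411 0.839
vertex 3.384 -0.079 1.036
endloop
endfacet
facet normal -0.050 -0.947 0.318
outer loop
vertex 2.995 -0.175 0.689
vertex 3.384 -0.079 1.036
vertex 2.183 0.269 1.881
endloop
endfacet
facet normal 0.648 0.103 -0.755
outer loop
vertex 3.384 -0.079 1.036
vertex 3.077 0.411 0.839
vertex 3.541 0.386 1.234
endloop
endfacet
facet normal 0.412 -0.471 0.780
outer loop
vertex 3.384 -0.079 1.036
vertex 3.541 0.386 1.234
vertex 2.183 0.269 1.881
endloop
endfacet
facet normal 0.648 0.103 -0.755
outer loop
vertex 3.541 0.386 1.234
vertex 3.077 0.411 0.839
vertex 3.349 0.869 1.135
endloop
endfacet
facet normal 0.383 0.329 0.863
outer loop
vertex 3.541 0.386 1.234
vertex 3.349 0.869 1.135
vertex 2.183 0.269 1.881
endloop
endfacet
facet normal -0.875 0.456 -0.162
outer loop
vertex -3.742 2.03 1.571
vertex -3.054 3.299 1.428
vertex -3.54 1.691 -0.471
endloop
endfacet
facet normal -0.474 -0.875 0.098
outer loop
vertex -2.446 1.121 -0.268
vertex -3.742 2.03 1.571
vertex -3.54 1.691 -0.471
endloop
endfacet
facet normal -0.875 0.456 -0.162
outer loop
vertex -3.54 1.691 -0.471
vertex -3.054 3.299 1.428
vertex -2.852 2.96 -0.614
endloop
endfacet
facet normal 0.097 -0.163 -0.982
outer loop
vertex -2.852 2.96 -0.614
vertex -2.446 1.121 -0.268
vertex -3.54 1.691 -0.471
endloop
endfacet
facet normal -0.097 0.163 0.982
outer loop
vertex -3.742 2.03 1.571
vertex -1.96 2.729 1.631
vertex -3.054 3.299 1.428
endloop
endfacet
facet normal -0.474 -0.875 0.098
outer loop
vertex -2.648 1.46 1.774
vertex -3.742 2.03 1.571
vertex -2.446 1.121 -0.268
endloop
endfacet
facet normal -0.097 0.163 0.982
outer loop
vertex -2.648 1.46 1.774
vertex -1.96 2.729 1.631
vertex -3.742 2.03 1.571
endloop
endfacet
facet normal 0.474 0.875 -0.098
outer loop
vertex -3.054 3.299 1.428
vertex -1.96 2.729 1.631
vertex -2.852 2.96 -0.614
endloop
endfacet
facet normal 0.097 -0.163 -0.982
outer loop
vertex -1.758 2.39 -0.411
vertex -2.446 1.121 -0.268
vertex -2.852 2.96 -0.614
endloop
endfacet
facet normal 0.474 0.875 -0.098
outer loop
vertex -2.852 2.96 -0.614
vertex -1.96 2.729 1.631
vertex -1.758 2.39 -0.411
endloop
endfacet
facet normal 0.875 -0.456 0.162
outer loop
vertex -1.758 2.39 -0.411
vertex -2.648 1.46 1.774
vertex -2.446 1.121 -0.268
endloop
endfacet
facet normal 0.875 -0.456 0.162
outer loop
vertex -1.96 2.729 1.631
vertex -2.648 1.46 1.774
vertex -1.758 2.39 -0.411
endloop
endfacet

endsolid


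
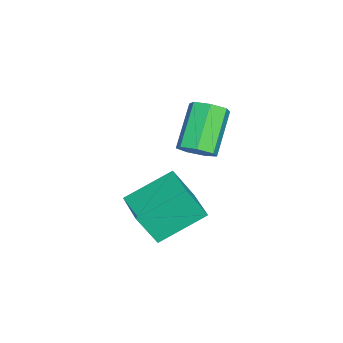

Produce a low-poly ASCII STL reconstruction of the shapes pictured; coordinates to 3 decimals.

solid 
facet normal -0.484 0.741 0.465
outer loop
vertex -1.11 2.061 -2.746
vertex 0.308 2.89 -2.59
vertex -1.384 2.805 -4.216
endloop
endfacet
facet normal -0.859 -0.503 -0.094
outer loop
vertex -0.328 1.19 -5.23
vertex -1.11 2.061 -2.746
vertex -1.384 2.805 -4.216
endloop
endfacet
facet normal -0.484 0.741 0.465
outer loop
vertex -1.384 2.805 -4.216
vertex 0.308 2.89 -2.59
vertex 0.035 3.634 -4.06
endloop
endfacet
facet normal -0.164 0.446 -0.880
outer loop
vertex 0.035 3.634 -4.06
vertex -0.328 1.19 -5.23
vertex -1.384 2.805 -4.216
endloop
endfacet
facet normal 0.164 -0.446 0.880
outer loop
vertex -1.11 2.061 -2.746
vertex 1.364 1.275 -3.604
vertex 0.308 2.89 -2.59
endloop
endfacet
facet normal -0.860 -0.502 -0.095
outer loop
vertex -0.055 0.446 -3.76
vertex -1.11 2.061 -2.746
vertex -0.328 1.19 -5.23
endloop
endfacet
facet normal 0.164 -0.446 0.880
outer loop
vertex -0.055 0.446 -3.76
vertex 1.364 1.275 -3.604
vertex -1.11 2.061 -2.746
endloop
endfacet
facet normal 0.859 0.502 0.095
outer loop
vertex 0.308 2.89 -2.59
vertex 1.364 1.275 -3.604
vertex 0.035 3.634 -4.06
endloop
endfacet
facet normal -0.164 0.446 -0.880
outer loop
vertex 1.09 2.019 -5.074
vertex -0.328 1.19 -5.23
vertex 0.035 3.634 -4.06
endloop
endfacet
facet normal 0.859 0.502 0.094
outer loop
vertex 0.035 3.634 -4.06
vertex 1.364 1.275 -3.604
vertex 1.09 2.019 -5.074
endloop
endfacet
facet normal 0.484 -0.741 -0.465
outer loop
vertex 1.09 2.019 -5.074
vertex -0.055 0.446 -3.76
vertex -0.328 1.19 -5.23
endloop
endfacet
facet normal 0.484 -0.741 -0.465
outer loop
vertex 1.364 1.275 -3.604
vertex -0.055 0.446 -3.76
vertex 1.09 2.019 -5.074
endloop
endfacet
facet normal 0.737 -0.075 -0.672
outer loop
vertex -2.374 2.053 -2.355
vertex -2.752 2.59 -2.829
vertex -2.206 2.726 -2.246
endloop
endfacet
facet normal 0.633 -0.275 0.724
outer loop
vertex -2.374 2.053 -2.355
vertex -2.206 2.726 -2.246
vertex -3.95 2.213 -0.917
endloop
endfacet
facet normal 0.633 -0.274 0.724
outer loop
vertex -3.95 2.213 -0.917
vertex -2.206 2.726 -2.246
vertex -3.783 2.886 -0.808
endloop
endfacet
facet normal -0.737 0.074 0.672
outer loop
vertex -3.95 2.213 -0.917
vertex -3.783 2.886 -0.808
vertex -4.328 2.75 -1.391
endloop
endfacet
facet normal 0.737 -0.075 -0.672
outer loop
vertex -2.206 2.726 -2.246
vertex -2.752 2.59 -2.829
vertex -2.449 3.298 -2.576
endloop
endfacet
facet normal 0.581 0.578 0.573
outer loop
vertex -2.206 2.726 -2.246
vertex -2.449 3.298 -2.576
vertex -3.783 2.886 -0.808
endloop
endfacet
facet normal 0.581 0.578 0.573
outer loop
vertex -3.783 2.886 -0.808
vertex -2.449 3.298 -2.576
vertex -4.026 3.457 -1.138
endloop
endfacet
facet normal -0.737 0.074 0.672
outer loop
vertex -3.783 2.886 -0.808
vertex -4.026 3.457 -1.138
vertex -4.328 2.75 -1.391
endloop
endfacet
facet normal 0.737 -0.075 -0.672
outer loop
vertex -2.449 3.298 -2.576
vertex -2.752 2.59 -2.829
vertex -2.92 3.336 -3.097
endloop
endfacet
facet normal 0.091 0.996 -0.010
outer loop
vertex -2.449 3.298 -2.576
vertex -2.92 3.336 -3.097
vertex -4.026 3.457 -1.138
endloop
endfacet
facet normal 0.093 0.996 -0.009
outer loop
vertex -4.026 3.457 -1.138
vertex -2.92 3.336 -3.097
vertex -4.497 3.496 -1.658
endloop
endfacet
facet normal -0.736 0.074 0.673
outer loop
vertex -4.026 3.457 -1.138
vertex -4.497 3.496 -1.658
vertex -4.328 2.75 -1.391
endloop
endfacet
facet normal 0.737 -0.075 -0.672
outer loop
vertex -2.92 3.336 -3.097
vertex -2.752 2.59 -2.829
vertex -3.264 2.813 -3.416
endloop
endfacet
facet normal -0.466 0.664 -0.585
outer loop
vertex -2.92 3.336 -3.097
vertex -3.264 2.813 -3.416
vertex -4.497 3.496 -1.658
endloop
endfacet
facet normal -0.467 0.663 -0.585
outer loop
vertex -4.497 3.496 -1.658
vertex -3.264 2.813 -3.416
vertex -4.841 2.972 -1.977
endloop
endfacet
facet normal -0.736 0.074 0.673
outer loop
vertex -4.497 3.496 -1.658
vertex -4.841 2.972 -1.977
vertex -4.328 2.75 -1.391
endloop
endfacet
facet normal 0.737 -0.075 -0.671
outer loop
vertex -3.264 2.813 -3.416
vertex -2.752 2.59 -2.829
vertex -3.222 2.122 -3.293
endloop
endfacet
facet normal -0.674 -0.169 -0.720
outer loop
vertex -3.264 2.813 -3.416
vertex -3.222 2.122 -3.293
vertex -4.841 2.972 -1.977
endloop
endfacet
facet normal -0.673 -0.168 -0.720
outer loop
vertex -4.841 2.972 -1.977
vertex -3.222 2.122 -3.293
vertex -4.799 2.282 -1.855
endloop
endfacet
facet normal -0.736 0.074 0.673
outer loop
vertex -4.841 2.972 -1.977
vertex -4.799 2.282 -1.855
vertex -4.328 2.75 -1.391
endloop
endfacet
facet normal 0.737 -0.074 -0.672
outer loop
vertex -3.222 2.122 -3.293
vertex -2.752 2.59 -2.829
vertex -2.826 1.783 -2.821
endloop
endfacet
facet normal -0.374 -0.873 -0.313
outer loop
vertex -3.222 2.122 -3.293
vertex -2.826 1.783 -2.821
vertex -4.799 2.282 -1.855
endloop
endfacet
facet normal -0.374 -0.873 -0.313
outer loop
vertex -4.799 2.282 -1.855
vertex -2.826 1.783 -2.821
vertex -4.403 1.943 -1.383
endloop
endfacet
facet normal -0.737 0.075 0.672
outer loop
vertex -4.799 2.282 -1.855
vertex -4.403 1.943 -1.383
vertex -4.328 2.75 -1.391
endloop
endfacet
facet normal 0.737 -0.074 -0.672
outer loop
vertex -2.826 1.783 -2.821
vertex -2.752 2.59 -2.829
vertex -2.374 2.053 -2.355
endloop
endfacet
facet normal 0.208 -0.920 0.331
outer loop
vertex -2.826 1.783 -2.821
vertex -2.374 2.053 -2.355
vertex -4.403 1.943 -1.383
endloop
endfacet
facet normal 0.208 -0.920 0.331
outer loop
vertex -4.403 1.943 -1.383
vertex -2.374 2.053 -2.355
vertex -3.95 2.213 -0.917
endloop
endfacet
facet normal -0.736 0.075 0.672
outer loop
vertex -4.403 1.943 -1.383
vertex -3.95 2.213 -0.917
vertex -4.328 2.75 -1.391
endloop
endfacet

endsolid


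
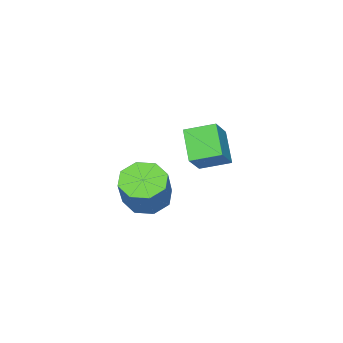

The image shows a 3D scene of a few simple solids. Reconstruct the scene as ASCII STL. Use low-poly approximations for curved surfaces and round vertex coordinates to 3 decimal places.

solid 
facet normal -0.505 -0.551 0.664
outer loop
vertex 0.222 -2.611 -2.463
vertex -0.422 -1.542 -2.065
vertex -0.756 -2.85 -3.406
endloop
endfacet
facet normal 0.492 -0.816 -0.304
outer loop
vertex 0.042 -1.978 -4.455
vertex 0.222 -2.611 -2.463
vertex -0.756 -2.85 -3.406
endloop
endfacet
facet normal -0.505 -0.551 0.664
outer loop
vertex -0.756 -2.85 -3.406
vertex -0.422 -1.542 -2.065
vertex -1.401 -1.78 -3.008
endloop
endfacet
facet normal -0.709 -0.173 -0.683
outer loop
vertex -1.401 -1.78 -3.008
vertex 0.042 -1.978 -4.455
vertex -0.756 -2.85 -3.406
endloop
endfacet
facet normal 0.709 0.173 0.683
outer loop
vertex 0.222 -2.611 -2.463
vertex 0.376 -0.67 -3.114
vertex -0.422 -1.542 -2.065
endloop
endfacet
facet normal 0.491 -0.816 -0.304
outer loop
vertex 1.021 -1.74 -3.512
vertex 0.222 -2.611 -2.463
vertex 0.042 -1.978 -4.455
endloop
endfacet
facet normal 0.709 0.173 0.684
outer loop
vertex 1.021 -1.74 -3.512
vertex 0.376 -0.67 -3.114
vertex 0.222 -2.611 -2.463
endloop
endfacet
facet normal -0.492 0.816 0.304
outer loop
vertex -0.422 -1.542 -2.065
vertex 0.376 -0.67 -3.114
vertex -1.401 -1.78 -3.008
endloop
endfacet
facet normal -0.709 -0.173 -0.684
outer loop
vertex -0.602 -0.909 -4.057
vertex 0.042 -1.978 -4.455
vertex -1.401 -1.78 -3.008
endloop
endfacet
facet normal -0.492 0.816 0.303
outer loop
vertex -1.401 -1.78 -3.008
vertex 0.376 -0.67 -3.114
vertex -0.602 -0.909 -4.057
endloop
endfacet
facet normal 0.505 0.552 -0.664
outer loop
vertex -0.602 -0.909 -4.057
vertex 1.021 -1.74 -3.512
vertex 0.042 -1.978 -4.455
endloop
endfacet
facet normal 0.505 0.551 -0.664
outer loop
vertex 0.376 -0.67 -3.114
vertex 1.021 -1.74 -3.512
vertex -0.602 -0.909 -4.057
endloop
endfacet
facet normal -0.505 -0.285 -0.815
outer loop
vertex 3.933 -2.045 -5.034
vertex 3.138 -2.069 -4.533
vertex 3.586 -1.415 -5.039
endloop
endfacet
facet normal 0.716 0.390 -0.580
outer loop
vertex 3.933 -2.045 -5.034
vertex 3.586 -1.415 -5.039
vertex 4.817 -1.547 -3.608
endloop
endfacet
facet normal 0.715 0.391 -0.579
outer loop
vertex 4.817 -1.547 -3.608
vertex 3.586 -1.415 -5.039
vertex 4.469 -0.917 -3.613
endloop
endfacet
facet normal 0.505 0.285 0.815
outer loop
vertex 4.817 -1.547 -3.608
vertex 4.469 -0.917 -3.613
vertex 4.022 -1.571 -3.107
endloop
endfacet
facet normal -0.505 -0.285 -0.815
outer loop
vertex 3.586 -1.415 -5.039
vertex 3.138 -2.069 -4.533
vertex 2.976 -1.169 -4.747
endloop
endfacet
facet normal 0.163 0.896 -0.414
outer loop
vertex 3.586 -1.415 -5.039
vertex 2.976 -1.169 -4.747
vertex 4.469 -0.917 -3.613
endloop
endfacet
facet normal 0.164 0.895 -0.415
outer loop
vertex 4.469 -0.917 -3.613
vertex 2.976 -1.169 -4.747
vertex 3.86 -0.67 -3.321
endloop
endfacet
facet normal 0.506 0.284 0.814
outer loop
vertex 4.469 -0.917 -3.613
vertex 3.86 -0.67 -3.321
vertex 4.022 -1.571 -3.107
endloop
endfacet
facet normal -0.505 -0.285 -0.815
outer loop
vertex 2.976 -1.169 -4.747
vertex 3.138 -2.069 -4.533
vertex 2.461 -1.449 -4.33
endloop
endfacet
facet normal -0.482 0.876 -0.008
outer loop
vertex 2.976 -1.169 -4.747
vertex 2.461 -1.449 -4.33
vertex 3.86 -0.67 -3.321
endloop
endfacet
facet normal -0.483 0.876 -0.006
outer loop
vertex 3.86 -0.67 -3.321
vertex 2.461 -1.449 -4.33
vertex 3.345 -0.951 -2.904
endloop
endfacet
facet normal 0.505 0.284 0.815
outer loop
vertex 3.86 -0.67 -3.321
vertex 3.345 -0.951 -2.904
vertex 4.022 -1.571 -3.107
endloop
endfacet
facet normal -0.505 -0.285 -0.815
outer loop
vertex 2.461 -1.449 -4.33
vertex 3.138 -2.069 -4.533
vertex 2.343 -2.093 -4.032
endloop
endfacet
facet normal -0.847 0.343 0.406
outer loop
vertex 2.461 -1.449 -4.33
vertex 2.343 -2.093 -4.032
vertex 3.345 -0.951 -2.904
endloop
endfacet
facet normal -0.847 0.343 0.406
outer loop
vertex 3.345 -0.951 -2.904
vertex 2.343 -2.093 -4.032
vertex 3.227 -1.595 -2.606
endloop
endfacet
facet normal 0.505 0.285 0.815
outer loop
vertex 3.345 -0.951 -2.904
vertex 3.227 -1.595 -2.606
vertex 4.022 -1.571 -3.107
endloop
endfacet
facet normal -0.505 -0.285 -0.815
outer loop
vertex 2.343 -2.093 -4.032
vertex 3.138 -2.069 -4.533
vertex 2.691 -2.723 -4.027
endloop
endfacet
facet normal -0.715 -0.390 0.580
outer loop
vertex 2.343 -2.093 -4.032
vertex 2.691 -2.723 -4.027
vertex 3.227 -1.595 -2.606
endloop
endfacet
facet normal -0.716 -0.390 0.579
outer loop
vertex 3.227 -1.595 -2.606
vertex 2.691 -2.723 -4.027
vertex 3.574 -2.225 -2.601
endloop
endfacet
facet normal 0.505 0.285 0.815
outer loop
vertex 3.227 -1.595 -2.606
vertex 3.574 -2.225 -2.601
vertex 4.022 -1.571 -3.107
endloop
endfacet
facet normal -0.506 -0.284 -0.814
outer loop
vertex 2.691 -2.723 -4.027
vertex 3.138 -2.069 -4.533
vertex 3.3 -2.97 -4.319
endloop
endfacet
facet normal -0.164 -0.895 0.414
outer loop
vertex 2.691 -2.723 -4.027
vertex 3.3 -2.97 -4.319
vertex 3.574 -2.225 -2.601
endloop
endfacet
facet normal -0.163 -0.895 0.414
outer loop
vertex 3.574 -2.225 -2.601
vertex 3.3 -2.97 -4.319
vertex 4.184 -2.471 -2.893
endloop
endfacet
facet normal 0.505 0.285 0.815
outer loop
vertex 3.574 -2.225 -2.601
vertex 4.184 -2.471 -2.893
vertex 4.022 -1.571 -3.107
endloop
endfacet
facet normal -0.505 -0.284 -0.815
outer loop
vertex 3.3 -2.97 -4.319
vertex 3.138 -2.069 -4.533
vertex 3.815 -2.689 -4.736
endloop
endfacet
facet normal 0.483 -0.875 0.007
outer loop
vertex 3.3 -2.97 -4.319
vertex 3.815 -2.689 -4.736
vertex 4.184 -2.471 -2.893
endloop
endfacet
facet normal 0.482 -0.876 0.007
outer loop
vertex 4.184 -2.471 -2.893
vertex 3.815 -2.689 -4.736
vertex 4.699 -2.191 -3.31
endloop
endfacet
facet normal 0.505 0.285 0.815
outer loop
vertex 4.184 -2.471 -2.893
vertex 4.699 -2.191 -3.31
vertex 4.022 -1.571 -3.107
endloop
endfacet
facet normal -0.505 -0.285 -0.815
outer loop
vertex 3.815 -2.689 -4.736
vertex 3.138 -2.069 -4.533
vertex 3.933 -2.045 -5.034
endloop
endfacet
facet normal 0.847 -0.343 -0.406
outer loop
vertex 3.815 -2.689 -4.736
vertex 3.933 -2.045 -5.034
vertex 4.699 -2.191 -3.31
endloop
endfacet
facet normal 0.847 -0.343 -0.406
outer loop
vertex 4.699 -2.191 -3.31
vertex 3.933 -2.045 -5.034
vertex 4.817 -1.547 -3.608
endloop
endfacet
facet normal 0.505 0.285 0.815
outer loop
vertex 4.699 -2.191 -3.31
vertex 4.817 -1.547 -3.608
vertex 4.022 -1.571 -3.107
endloop
endfacet

endsolid


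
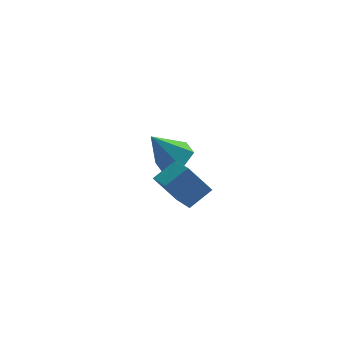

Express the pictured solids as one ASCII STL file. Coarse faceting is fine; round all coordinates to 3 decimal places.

solid 
facet normal -0.791 -0.369 -0.489
outer loop
vertex -2.346 -3.463 -0.162
vertex -2.513 -2.051 -0.958
vertex -1.682 -3.833 -0.957
endloop
endfacet
facet normal 0.103 -0.866 0.489
outer loop
vertex -0.947 -3.489 -0.502
vertex -2.346 -3.463 -0.162
vertex -1.682 -3.833 -0.957
endloop
endfacet
facet normal -0.790 -0.369 -0.489
outer loop
vertex -1.682 -3.833 -0.957
vertex -2.513 -2.051 -0.958
vertex -1.849 -2.42 -1.753
endloop
endfacet
facet normal 0.604 -0.336 -0.723
outer loop
vertex -1.849 -2.42 -1.753
vertex -0.947 -3.489 -0.502
vertex -1.682 -3.833 -0.957
endloop
endfacet
facet normal -0.604 0.336 0.722
outer loop
vertex -2.346 -3.463 -0.162
vertex -1.778 -1.707 -0.503
vertex -2.513 -2.051 -0.958
endloop
endfacet
facet normal 0.102 -0.867 0.488
outer loop
vertex -1.611 -3.12 0.293
vertex -2.346 -3.463 -0.162
vertex -0.947 -3.489 -0.502
endloop
endfacet
facet normal -0.604 0.336 0.723
outer loop
vertex -1.611 -3.12 0.293
vertex -1.778 -1.707 -0.503
vertex -2.346 -3.463 -0.162
endloop
endfacet
facet normal -0.103 0.867 -0.488
outer loop
vertex -2.513 -2.051 -0.958
vertex -1.778 -1.707 -0.503
vertex -1.849 -2.42 -1.753
endloop
endfacet
facet normal 0.604 -0.336 -0.723
outer loop
vertex -1.114 -2.077 -1.298
vertex -0.947 -3.489 -0.502
vertex -1.849 -2.42 -1.753
endloop
endfacet
facet normal -0.102 0.867 -0.489
outer loop
vertex -1.849 -2.42 -1.753
vertex -1.778 -1.707 -0.503
vertex -1.114 -2.077 -1.298
endloop
endfacet
facet normal 0.790 0.369 0.489
outer loop
vertex -1.114 -2.077 -1.298
vertex -1.611 -3.12 0.293
vertex -0.947 -3.489 -0.502
endloop
endfacet
facet normal 0.791 0.369 0.489
outer loop
vertex -1.778 -1.707 -0.503
vertex -1.611 -3.12 0.293
vertex -1.114 -2.077 -1.298
endloop
endfacet
facet normal 0.543 0.037 -0.839
outer loop
vertex -0.976 1.1 -1.974
vertex -1.425 0.616 -2.286
vertex -1.562 1.331 -2.343
endloop
endfacet
facet normal 0.005 0.851 0.525
outer loop
vertex -0.976 1.1 -1.974
vertex -1.562 1.331 -2.343
vertex -2.195 0.564 -1.094
endloop
endfacet
facet normal 0.543 0.037 -0.839
outer loop
vertex -1.562 1.331 -2.343
vertex -1.425 0.616 -2.286
vertex -2.011 0.847 -2.655
endloop
endfacet
facet normal -0.743 0.668 0.033
outer loop
vertex -1.562 1.331 -2.343
vertex -2.011 0.847 -2.655
vertex -2.195 0.564 -1.094
endloop
endfacet
facet normal 0.543 0.036 -0.839
outer loop
vertex -2.011 0.847 -2.655
vertex -1.425 0.616 -2.286
vertex -1.874 0.132 -2.597
endloop
endfacet
facet normal -0.969 -0.198 -0.150
outer loop
vertex -2.011 0.847 -2.655
vertex -1.874 0.132 -2.597
vertex -2.195 0.564 -1.094
endloop
endfacet
facet normal 0.542 0.037 -0.840
outer loop
vertex -1.874 0.132 -2.597
vertex -1.425 0.616 -2.286
vertex -1.287 -0.098 -2.228
endloop
endfacet
facet normal -0.445 -0.881 0.158
outer loop
vertex -1.874 0.132 -2.597
vertex -1.287 -0.098 -2.228
vertex -2.195 0.564 -1.094
endloop
endfacet
facet normal 0.543 0.037 -0.839
outer loop
vertex -1.287 -0.098 -2.228
vertex -1.425 0.616 -2.286
vertex -0.839 0.386 -1.917
endloop
endfacet
facet normal 0.303 -0.698 0.650
outer loop
vertex -1.287 -0.098 -2.228
vertex -0.839 0.386 -1.917
vertex -2.195 0.564 -1.094
endloop
endfacet
facet normal 0.543 0.037 -0.839
outer loop
vertex -0.839 0.386 -1.917
vertex -1.425 0.616 -2.286
vertex -0.976 1.1 -1.974
endloop
endfacet
facet normal 0.527 0.168 0.833
outer loop
vertex -0.839 0.386 -1.917
vertex -0.976 1.1 -1.974
vertex -2.195 0.564 -1.094
endloop
endfacet

endsolid


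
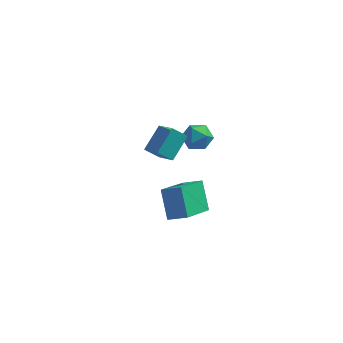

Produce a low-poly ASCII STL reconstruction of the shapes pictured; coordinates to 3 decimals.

solid 
facet normal -0.020 0.931 0.364
outer loop
vertex -2.329 2.446 -3.615
vertex -2.899 2.243 -3.126
vertex -2.156 2.173 -2.907
endloop
endfacet
facet normal 0.635 0.760 0.138
outer loop
vertex -2.329 2.446 -3.615
vertex -2.156 2.173 -2.907
vertex -1.744 1.941 -3.524
endloop
endfacet
facet normal 0.593 0.587 -0.552
outer loop
vertex -2.329 2.446 -3.615
vertex -1.744 1.941 -3.524
vertex -2.232 1.868 -4.126
endloop
endfacet
facet normal -0.089 0.651 -0.754
outer loop
vertex -2.329 2.446 -3.615
vertex -2.232 1.868 -4.126
vertex -2.947 2.055 -3.88
endloop
endfacet
facet normal -0.467 0.864 -0.186
outer loop
vertex -2.329 2.446 -3.615
vertex -2.947 2.055 -3.88
vertex -2.899 2.243 -3.126
endloop
endfacet
facet normal 0.848 0.182 0.498
outer loop
vertex -1.744 1.941 -3.524
vertex -2.156 2.173 -2.907
vertex -1.953 1.425 -2.98
endloop
endfacet
facet normal -0.211 0.459 0.863
outer loop
vertex -2.156 2.173 -2.907
vertex -2.899 2.243 -3.126
vertex -2.668 1.612 -2.734
endloop
endfacet
facet normal -0.936 0.350 -0.028
outer loop
vertex -2.899 2.243 -3.126
vertex -2.947 2.055 -3.88
vertex -3.156 1.539 -3.336
endloop
endfacet
facet normal -0.324 0.004 -0.946
outer loop
vertex -2.947 2.055 -3.88
vertex -2.232 1.868 -4.126
vertex -2.744 1.307 -3.953
endloop
endfacet
facet normal 0.779 -0.100 -0.619
outer loop
vertex -2.232 1.868 -4.126
vertex -1.744 1.941 -3.524
vertex -2.001 1.237 -3.734
endloop
endfacet
facet normal 0.089 -0.651 0.754
outer loop
vertex -2.571 1.034 -3.245
vertex -1.953 1.425 -2.98
vertex -2.668 1.612 -2.734
endloop
endfacet
facet normal -0.593 -0.587 0.552
outer loop
vertex -2.571 1.034 -3.245
vertex -2.668 1.612 -2.734
vertex -3.156 1.539 -3.336
endloop
endfacet
facet normal -0.635 -0.760 -0.138
outer loop
vertex -2.571 1.034 -3.245
vertex -3.156 1.539 -3.336
vertex -2.744 1.307 -3.953
endloop
endfacet
facet normal 0.020 -0.931 -0.364
outer loop
vertex -2.571 1.034 -3.245
vertex -2.744 1.307 -3.953
vertex -2.001 1.237 -3.734
endloop
endfacet
facet normal 0.467 -0.864 0.186
outer loop
vertex -2.571 1.034 -3.245
vertex -2.001 1.237 -3.734
vertex -1.953 1.425 -2.98
endloop
endfacet
facet normal 0.324 -0.004 0.946
outer loop
vertex -2.668 1.612 -2.734
vertex -1.953 1.425 -2.98
vertex -2.156 2.173 -2.907
endloop
endfacet
facet normal -0.779 0.100 0.619
outer loop
vertex -3.156 1.539 -3.336
vertex -2.668 1.612 -2.734
vertex -2.899 2.243 -3.126
endloop
endfacet
facet normal -0.848 -0.182 -0.498
outer loop
vertex -2.744 1.307 -3.953
vertex -3.156 1.539 -3.336
vertex -2.947 2.055 -3.88
endloop
endfacet
facet normal 0.211 -0.459 -0.863
outer loop
vertex -2.001 1.237 -3.734
vertex -2.744 1.307 -3.953
vertex -2.232 1.868 -4.126
endloop
endfacet
facet normal 0.936 -0.350 0.028
outer loop
vertex -1.953 1.425 -2.98
vertex -2.001 1.237 -3.734
vertex -1.744 1.941 -3.524
endloop
endfacet
facet normal -0.911 0.047 -0.409
outer loop
vertex -2.872 -3.854 -1.956
vertex -2.307 -2.146 -3.019
vertex -2.41 -4.71 -3.085
endloop
endfacet
facet normal -0.270 -0.817 0.509
outer loop
vertex -1.553 -4.754 -2.701
vertex -2.872 -3.854 -1.956
vertex -2.41 -4.71 -3.085
endloop
endfacet
facet normal -0.911 0.047 -0.409
outer loop
vertex -2.41 -4.71 -3.085
vertex -2.307 -2.146 -3.019
vertex -1.845 -3.001 -4.148
endloop
endfacet
facet normal 0.310 -0.574 -0.758
outer loop
vertex -1.845 -3.001 -4.148
vertex -1.553 -4.754 -2.701
vertex -2.41 -4.71 -3.085
endloop
endfacet
facet normal -0.310 0.574 0.758
outer loop
vertex -2.872 -3.854 -1.956
vertex -1.45 -2.19 -2.635
vertex -2.307 -2.146 -3.019
endloop
endfacet
facet normal -0.271 -0.818 0.508
outer loop
vertex -2.015 -3.899 -1.572
vertex -2.872 -3.854 -1.956
vertex -1.553 -4.754 -2.701
endloop
endfacet
facet normal -0.310 0.574 0.758
outer loop
vertex -2.015 -3.899 -1.572
vertex -1.45 -2.19 -2.635
vertex -2.872 -3.854 -1.956
endloop
endfacet
facet normal 0.270 0.818 -0.509
outer loop
vertex -2.307 -2.146 -3.019
vertex -1.45 -2.19 -2.635
vertex -1.845 -3.001 -4.148
endloop
endfacet
facet normal 0.309 -0.574 -0.758
outer loop
vertex -0.988 -3.046 -3.764
vertex -1.553 -4.754 -2.701
vertex -1.845 -3.001 -4.148
endloop
endfacet
facet normal 0.271 0.817 -0.509
outer loop
vertex -1.845 -3.001 -4.148
vertex -1.45 -2.19 -2.635
vertex -0.988 -3.046 -3.764
endloop
endfacet
facet normal 0.911 -0.047 0.409
outer loop
vertex -0.988 -3.046 -3.764
vertex -2.015 -3.899 -1.572
vertex -1.553 -4.754 -2.701
endloop
endfacet
facet normal 0.911 -0.047 0.409
outer loop
vertex -1.45 -2.19 -2.635
vertex -2.015 -3.899 -1.572
vertex -0.988 -3.046 -3.764
endloop
endfacet
facet normal -0.732 -0.185 0.656
outer loop
vertex -3.837 -0.135 -3.079
vertex -3.41 0.967 -2.293
vertex -4.614 0.63 -3.73
endloop
endfacet
facet normal -0.300 -0.776 -0.554
outer loop
vertex -3.97 0.793 -4.307
vertex -3.837 -0.135 -3.079
vertex -4.614 0.63 -3.73
endloop
endfacet
facet normal -0.732 -0.184 0.656
outer loop
vertex -4.614 0.63 -3.73
vertex -3.41 0.967 -2.293
vertex -4.187 1.733 -2.944
endloop
endfacet
facet normal -0.612 0.602 -0.513
outer loop
vertex -4.187 1.733 -2.944
vertex -3.97 0.793 -4.307
vertex -4.614 0.63 -3.73
endloop
endfacet
facet normal 0.612 -0.603 0.513
outer loop
vertex -3.837 -0.135 -3.079
vertex -2.766 1.13 -2.87
vertex -3.41 0.967 -2.293
endloop
endfacet
facet normal -0.301 -0.776 -0.554
outer loop
vertex -3.193 0.027 -3.656
vertex -3.837 -0.135 -3.079
vertex -3.97 0.793 -4.307
endloop
endfacet
facet normal 0.611 -0.602 0.513
outer loop
vertex -3.193 0.027 -3.656
vertex -2.766 1.13 -2.87
vertex -3.837 -0.135 -3.079
endloop
endfacet
facet normal 0.300 0.776 0.555
outer loop
vertex -3.41 0.967 -2.293
vertex -2.766 1.13 -2.87
vertex -4.187 1.733 -2.944
endloop
endfacet
facet normal -0.611 0.603 -0.513
outer loop
vertex -3.543 1.895 -3.521
vertex -3.97 0.793 -4.307
vertex -4.187 1.733 -2.944
endloop
endfacet
facet normal 0.301 0.777 0.554
outer loop
vertex -4.187 1.733 -2.944
vertex -2.766 1.13 -2.87
vertex -3.543 1.895 -3.521
endloop
endfacet
facet normal 0.732 0.185 -0.656
outer loop
vertex -3.543 1.895 -3.521
vertex -3.193 0.027 -3.656
vertex -3.97 0.793 -4.307
endloop
endfacet
facet normal 0.732 0.185 -0.656
outer loop
vertex -2.766 1.13 -2.87
vertex -3.193 0.027 -3.656
vertex -3.543 1.895 -3.521
endloop
endfacet

endsolid


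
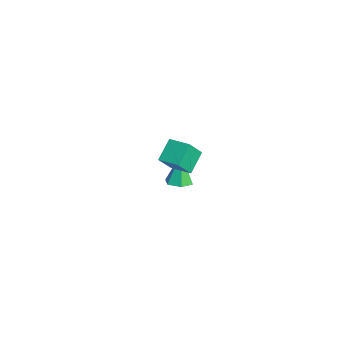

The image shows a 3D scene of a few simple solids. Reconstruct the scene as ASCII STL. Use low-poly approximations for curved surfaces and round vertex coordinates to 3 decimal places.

solid 
facet normal -0.310 0.519 -0.797
outer loop
vertex 2.807 1.156 2.886
vertex 3.714 1.981 3.071
vertex 3.646 0.416 2.078
endloop
endfacet
facet normal -0.731 -0.666 -0.149
outer loop
vertex 4.086 -0.321 3.209
vertex 2.807 1.156 2.886
vertex 3.646 0.416 2.078
endloop
endfacet
facet normal -0.310 0.519 -0.797
outer loop
vertex 3.646 0.416 2.078
vertex 3.714 1.981 3.071
vertex 4.553 1.241 2.263
endloop
endfacet
facet normal 0.607 -0.536 -0.586
outer loop
vertex 4.553 1.241 2.263
vertex 4.086 -0.321 3.209
vertex 3.646 0.416 2.078
endloop
endfacet
facet normal -0.607 0.536 0.586
outer loop
vertex 2.807 1.156 2.886
vertex 4.154 1.244 4.202
vertex 3.714 1.981 3.071
endloop
endfacet
facet normal -0.731 -0.666 -0.149
outer loop
vertex 3.247 0.419 4.017
vertex 2.807 1.156 2.886
vertex 4.086 -0.321 3.209
endloop
endfacet
facet normal -0.607 0.536 0.586
outer loop
vertex 3.247 0.419 4.017
vertex 4.154 1.244 4.202
vertex 2.807 1.156 2.886
endloop
endfacet
facet normal 0.731 0.666 0.149
outer loop
vertex 3.714 1.981 3.071
vertex 4.154 1.244 4.202
vertex 4.553 1.241 2.263
endloop
endfacet
facet normal 0.607 -0.536 -0.586
outer loop
vertex 4.993 0.504 3.394
vertex 4.086 -0.321 3.209
vertex 4.553 1.241 2.263
endloop
endfacet
facet normal 0.731 0.666 0.149
outer loop
vertex 4.553 1.241 2.263
vertex 4.154 1.244 4.202
vertex 4.993 0.504 3.394
endloop
endfacet
facet normal 0.310 -0.519 0.797
outer loop
vertex 4.993 0.504 3.394
vertex 3.247 0.419 4.017
vertex 4.086 -0.321 3.209
endloop
endfacet
facet normal 0.310 -0.519 0.797
outer loop
vertex 4.154 1.244 4.202
vertex 3.247 0.419 4.017
vertex 4.993 0.504 3.394
endloop
endfacet
facet normal 0.296 -0.123 -0.947
outer loop
vertex -1.284 2.008 -4.039
vertex -2.045 2.047 -4.282
vertex -1.607 2.714 -4.232
endloop
endfacet
facet normal 0.720 0.469 0.511
outer loop
vertex -1.284 2.008 -4.039
vertex -1.607 2.714 -4.232
vertex -2.635 2.293 -2.398
endloop
endfacet
facet normal 0.297 -0.124 -0.947
outer loop
vertex -1.607 2.714 -4.232
vertex -2.045 2.047 -4.282
vertex -2.368 2.753 -4.476
endloop
endfacet
facet normal -0.019 0.977 0.214
outer loop
vertex -1.607 2.714 -4.232
vertex -2.368 2.753 -4.476
vertex -2.635 2.293 -2.398
endloop
endfacet
facet normal 0.297 -0.124 -0.947
outer loop
vertex -2.368 2.753 -4.476
vertex -2.045 2.047 -4.282
vertex -2.806 2.085 -4.526
endloop
endfacet
facet normal -0.837 0.548 0.014
outer loop
vertex -2.368 2.753 -4.476
vertex -2.806 2.085 -4.526
vertex -2.635 2.293 -2.398
endloop
endfacet
facet normal 0.297 -0.125 -0.947
outer loop
vertex -2.806 2.085 -4.526
vertex -2.045 2.047 -4.282
vertex -2.484 1.379 -4.332
endloop
endfacet
facet normal -0.915 -0.387 0.111
outer loop
vertex -2.806 2.085 -4.526
vertex -2.484 1.379 -4.332
vertex -2.635 2.293 -2.398
endloop
endfacet
facet normal 0.296 -0.124 -0.947
outer loop
vertex -2.484 1.379 -4.332
vertex -2.045 2.047 -4.282
vertex -1.723 1.34 -4.089
endloop
endfacet
facet normal -0.177 -0.895 0.409
outer loop
vertex -2.484 1.379 -4.332
vertex -1.723 1.34 -4.089
vertex -2.635 2.293 -2.398
endloop
endfacet
facet normal 0.296 -0.124 -0.947
outer loop
vertex -1.723 1.34 -4.089
vertex -2.045 2.047 -4.282
vertex -1.284 2.008 -4.039
endloop
endfacet
facet normal 0.641 -0.467 0.609
outer loop
vertex -1.723 1.34 -4.089
vertex -1.284 2.008 -4.039
vertex -2.635 2.293 -2.398
endloop
endfacet

endsolid


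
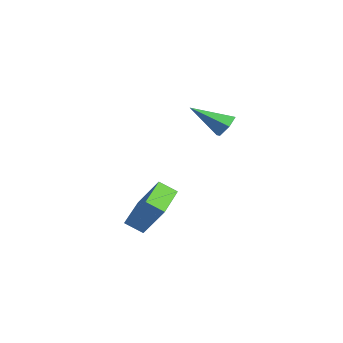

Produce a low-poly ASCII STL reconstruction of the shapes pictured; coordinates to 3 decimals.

solid 
facet normal -0.437 -0.401 -0.805
outer loop
vertex -3.376 -4.929 -2.872
vertex -4.943 -4.007 -2.48
vertex -3.102 -4.259 -3.355
endloop
endfacet
facet normal 0.842 -0.496 -0.211
outer loop
vertex -2.397 -3.613 -2.06
vertex -3.376 -4.929 -2.872
vertex -3.102 -4.259 -3.355
endloop
endfacet
facet normal -0.437 -0.401 -0.805
outer loop
vertex -3.102 -4.259 -3.355
vertex -4.943 -4.007 -2.48
vertex -4.669 -3.337 -2.963
endloop
endfacet
facet normal 0.314 0.770 -0.555
outer loop
vertex -4.669 -3.337 -2.963
vertex -2.397 -3.613 -2.06
vertex -3.102 -4.259 -3.355
endloop
endfacet
facet normal -0.314 -0.770 0.555
outer loop
vertex -3.376 -4.929 -2.872
vertex -4.238 -3.361 -1.185
vertex -4.943 -4.007 -2.48
endloop
endfacet
facet normal 0.842 -0.496 -0.211
outer loop
vertex -2.671 -4.283 -1.577
vertex -3.376 -4.929 -2.872
vertex -2.397 -3.613 -2.06
endloop
endfacet
facet normal -0.314 -0.770 0.555
outer loop
vertex -2.671 -4.283 -1.577
vertex -4.238 -3.361 -1.185
vertex -3.376 -4.929 -2.872
endloop
endfacet
facet normal -0.842 0.496 0.211
outer loop
vertex -4.943 -4.007 -2.48
vertex -4.238 -3.361 -1.185
vertex -4.669 -3.337 -2.963
endloop
endfacet
facet normal 0.314 0.770 -0.555
outer loop
vertex -3.964 -2.691 -1.668
vertex -2.397 -3.613 -2.06
vertex -4.669 -3.337 -2.963
endloop
endfacet
facet normal -0.842 0.496 0.211
outer loop
vertex -4.669 -3.337 -2.963
vertex -4.238 -3.361 -1.185
vertex -3.964 -2.691 -1.668
endloop
endfacet
facet normal 0.437 0.401 0.805
outer loop
vertex -3.964 -2.691 -1.668
vertex -2.671 -4.283 -1.577
vertex -2.397 -3.613 -2.06
endloop
endfacet
facet normal 0.437 0.401 0.805
outer loop
vertex -4.238 -3.361 -1.185
vertex -2.671 -4.283 -1.577
vertex -3.964 -2.691 -1.668
endloop
endfacet
facet normal 0.227 0.793 -0.565
outer loop
vertex -2.45 -0.884 2.527
vertex -2.664 -1.18 2.026
vertex -3.046 -0.828 2.366
endloop
endfacet
facet normal -0.218 0.326 0.920
outer loop
vertex -2.45 -0.884 2.527
vertex -3.046 -0.828 2.366
vertex -3.036 -2.48 2.954
endloop
endfacet
facet normal 0.228 0.793 -0.565
outer loop
vertex -3.046 -0.828 2.366
vertex -2.664 -1.18 2.026
vertex -3.26 -1.124 1.864
endloop
endfacet
facet normal -0.936 0.113 0.333
outer loop
vertex -3.046 -0.828 2.366
vertex -3.26 -1.124 1.864
vertex -3.036 -2.48 2.954
endloop
endfacet
facet normal 0.228 0.792 -0.566
outer loop
vertex -3.26 -1.124 1.864
vertex -2.664 -1.18 2.026
vertex -2.878 -1.476 1.525
endloop
endfacet
facet normal -0.788 -0.460 -0.410
outer loop
vertex -3.26 -1.124 1.864
vertex -2.878 -1.476 1.525
vertex -3.036 -2.48 2.954
endloop
endfacet
facet normal 0.227 0.793 -0.565
outer loop
vertex -2.878 -1.476 1.525
vertex -2.664 -1.18 2.026
vertex -2.282 -1.531 1.687
endloop
endfacet
facet normal 0.079 -0.820 -0.567
outer loop
vertex -2.878 -1.476 1.525
vertex -2.282 -1.531 1.687
vertex -3.036 -2.48 2.954
endloop
endfacet
facet normal 0.227 0.793 -0.565
outer loop
vertex -2.282 -1.531 1.687
vertex -2.664 -1.18 2.026
vertex -2.068 -1.235 2.188
endloop
endfacet
facet normal 0.795 -0.606 0.019
outer loop
vertex -2.282 -1.531 1.687
vertex -2.068 -1.235 2.188
vertex -3.036 -2.48 2.954
endloop
endfacet
facet normal 0.227 0.793 -0.565
outer loop
vertex -2.068 -1.235 2.188
vertex -2.664 -1.18 2.026
vertex -2.45 -0.884 2.527
endloop
endfacet
facet normal 0.646 -0.033 0.763
outer loop
vertex -2.068 -1.235 2.188
vertex -2.45 -0.884 2.527
vertex -3.036 -2.48 2.954
endloop
endfacet

endsolid
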